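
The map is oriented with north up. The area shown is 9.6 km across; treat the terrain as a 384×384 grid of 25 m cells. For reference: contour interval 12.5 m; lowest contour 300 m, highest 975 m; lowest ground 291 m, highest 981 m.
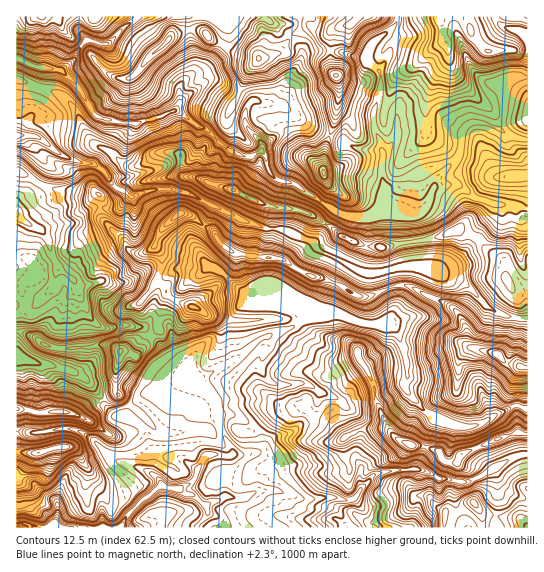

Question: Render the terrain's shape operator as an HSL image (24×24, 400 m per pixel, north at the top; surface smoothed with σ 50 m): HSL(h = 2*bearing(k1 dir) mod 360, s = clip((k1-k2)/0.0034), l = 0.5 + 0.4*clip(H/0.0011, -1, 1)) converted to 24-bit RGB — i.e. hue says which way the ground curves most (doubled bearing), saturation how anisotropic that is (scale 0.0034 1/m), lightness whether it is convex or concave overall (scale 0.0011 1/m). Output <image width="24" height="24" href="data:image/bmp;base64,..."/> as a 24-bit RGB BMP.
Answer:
<image width="24" height="24" href="data:image/bmp;base64,Qk32BgAAAAAAADYAAAAoAAAAGAAAABgAAAABABgAAAAAAMAGAAATCwAAEwsAAAAAAAAAAAAAg3QAA5sUuzgOzPsIft8CAI5jwJK2nnqrSo6opWqQfYOQf32Nc32OX3GVZLCfjYLEaleusVN+jzg5U7tnsnt/k7BhUWelgKivmcVsgVgXU6aVsaVzc6anSzHZE6AViVwlsDdgS5hVkZZbfIJlfXFmfFtUh4Y9fKUkQzOrWV2YjrnTX8DddnbS5bXVX0lynWxZm0Ux492CDjMsk9uSXFWMkn1koy+jk8q8LaGTmYmgi4CWg36Sd2+KcmefkHqrxLmQGVF2bJYLS18HShIEvLwEH44RP3Q9eaeC0Nn75c/8zNP/DIXMckEsaJF8c46Sg3VmTmOfe6BIgnVKfHthf1hsm3ldp4tjjaBPZk1yyGGwwc7zzfT+mqb65J32naRFQVcpMzMAJTMAMyEAsk0Ab93zhGGaeoSWf3+Tf3+XcFKfkLC7jFqFV6RvWKh/X4+hx53Za0DF0/jnddKvSlMkNioMFiwH9Jb92Mb9z9X80c79zN//yoX/WxEjSZJlhHaHgnt+hIZ9aluCi11vgIahlJqtf6GncZGYaV1BoJ4+lNh3aTJOjBlIrYhNYsKCDCkKW20AnHk4eGcxkG87WSJC68ilLmuIcH53e4B7gHJ6bW+QcIWTcbGGinY/lWRFg0ZDileKreh+UoJFQyhfZ1+f5tC6YTp9j0uZvX9yf2w9W0kiYkomN2Jo4sCfznheKFRHdX11hG2LZoxmbYJ1hVmOmY+qfYCpkXGjmVCZ0PPJaE+AQTBlc1Ri18iSazhtWr2qu8/tfz2vu+XylpzjbG3bwd/t35je11DRUn42MVkqmY1kZn5iV4JfcIyEg3iUV1Was+row63gpUWrRzZ+in2zstTUq8rmvNnrOl+ZTcKek1lLZG9Raz0pXE4SiIMhtZtgxUu5yXDBPNijbYG3f3W/TLihVIpeRqBUhn0bQCwLYFQ9SHhdPIUq4OAjY7NPbmJEYEMkhIxreopna4ZzTEKpgZfS9Nb1dEinZLjKxc/ntWp2OFZjfHtcf21jcEtCWDomtEktxOT0MF1Vdz49fevvu+/ieC1ShjY3fa20k4ODZY2JiFlsa6JBWGEtTFsi2Kl+ZqJITnlB10xza0ghOkkgPhkXgurvzOv7iPH0fy9PsmDyf/D5fVEtVj4vrkmUlK6fc42bhJiEgVOTmWyBmm2Xe0mJk4jSecpUbZFmcEFxbhww09z40tH6zPP/LdTSaDYoUiUckWc5VY0xV2Ezam1IX1pHYo1blq+NUEyjfpiGd0iGpoGeemSJc8GsLYjD6amte3hZPyJaz/znUmOcln5Nckkrby8sjiuLz/H8pbrzzbvtx7rvxqntkZvOc8KpVaKhdU2ifUdJZYBdlYZRUbJXTclrRCqJicTJ9tX2per6nREPLA4HdVEUI92sv+35bP/9MRwCPUsWbGs3TlUrQV4vzGZyyZeba01wgXFfY4aBf5GmWGiptd6uOmznNysEOGkJQTwAMwQA3w+iz/j8z+/8h5fiOQADWgsA1PfsT2ekbl1/h4p/W392Xo9UhEIpeGZMc3pZotTPPVyhO6Go7eBoPgYlfpbfelPtmqb7zez+jM/q1I6YXhYzUQQBNyKp1PfZgEyLYGaBgVSccIduZoRpVlmJi5Cllpq1ioi5uVZkoDWLnx0kuJMmpeTaTlPKzLjlj+DJL641iYMGPCECCQFFuNjXqd3l36B2lDeBllNVT1+CpYOUe4+FToKFjJ14cpd7ZmCOjXsxRoWhdJKVnNe3o0xqJUocaI9LrZ9ijRENxwRGc+XMZCa6Q6VVdm1AzmU5RZB7UlqxWp6ajYJ4lZ6JYFx+ZKVfeU5TkF9Ld5GCeWhtg8aGWAMzrkwci6c9LXIYHFYQlmDOoa7NVTG1haV+f3Vta09rtpd8fMRoOkZxo4RqhHRvmYdsfXNpaIRiX5Khf3+agaSylLDK1TKobh1XubRwrMOZd6eeOk2CRpJZdXtR1FxHV21BV3pbVExyt3RVmtpuV2OcoEh9W3VnnnNxkJp2YbKad1x6a5aBs1QSTDcSMwQjod6nic/g25HAqWpkSmRZSG5IVzdfz6a5zKzOUICON1N9tebO58bSViZ1Ul6ksn6xaXCTt9KnZxZCZHU1RVskhZg/Q0xrL/SKN9QAURwHaqNq6anSqoLCdT+XYdjDWZSkwJuWu4rAOkJ5s7RF3ZsdGTxAXHOWcYGOr3yfxkZiZrLPrrLibnbru6zciaPY6mLch33gPrfPJI85T4I61GRYVdfDjk16T29lsJhGjkdMXWmpeWqt05CVqmLTFpqMlWR5lKt1clOZlLiHfEFAkj44"/>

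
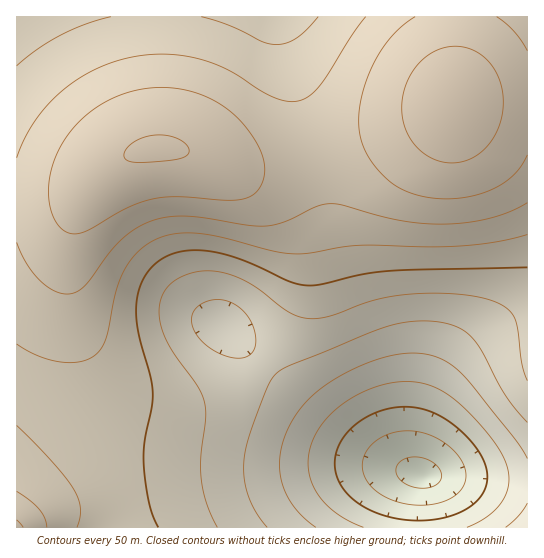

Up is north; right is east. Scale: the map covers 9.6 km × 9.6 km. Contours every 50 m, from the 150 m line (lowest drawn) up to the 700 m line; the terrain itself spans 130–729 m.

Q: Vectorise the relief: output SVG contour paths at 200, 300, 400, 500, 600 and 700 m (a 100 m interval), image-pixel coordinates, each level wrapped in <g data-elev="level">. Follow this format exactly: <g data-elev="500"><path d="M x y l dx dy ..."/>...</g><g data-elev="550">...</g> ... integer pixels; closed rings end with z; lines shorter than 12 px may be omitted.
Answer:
<g data-elev="200"><path d="M411 505l-17-4-15-8-10-10-6-12 0-12 6-12 12-9 14-6 22-1 21 8 18 14 6 8 3 9 1 8-2 7-4 6-7 6-8 4-11 3z"/></g><g data-elev="300"><path d="M363 527l-14-6-12-8-11-9-8-10-6-11-3-12-1-12 2-12 5-12 8-12 10-11 12-10 14-8 16-7 16-4 15-2 13 2 12 3 12 6 11 7 15 13 17 19 12 16 7 14 3 10 1 10-2 9-4 9-5 8-9 8-22 12"/></g><g data-elev="400"><path d="M267 527l-10-13-7-15-5-16-1-16 1-14 4-16 20-54 7-9 10-7 81-33 26-9 24-4 24 1 20 7 9 6 8 10 27 49 22 28"/><path d="M235 358l-10-2-11-5-10-8-7-8-5-9 0-8 2-7 6-6 13-5 13 1 13 6 10 11 6 15 0 14-3 6-5 3z"/></g><g data-elev="500"><path d="M158 527l-9-24-5-40 0-20 8-37 0-17-2-15-11-40-3-24 2-16 4-13 8-12 9-8 11-6 13-4 14-1 16 2 31 9 47 21 18 4 14-2 40-10 24-3 140-4"/></g><g data-elev="600"><path d="M47 527l-2-9-6-9-9-8-13-10"/><path d="M17 242l9 21 13 17 15 11 15 3 8-2 8-6 25-35 16-16 17-11 20-6 14-2 16 1 54 8 20 1 19-5 32-15 15-2 69 17 24 3 24 0 21-2 22-5 18-6 16-8"/><path d="M366 17l-15 20-29 46-9 10-10 6-13 3-15-4-14-7-34-21-30-12-32-4-34 3-20 6-18 8-18 10-15 12-14 14-12 15-10 17-7 19"/></g><g data-elev="700"><path d="M132 162l18 0 27-3 10-4 2-5-4-7-11-6-12-2-13 1-15 6-8 8-2 4 1 4z"/><path d="M443 162l10 1 9-1 9-4 10-6 8-7 6-10 7-21 0-23-7-20-6-9-7-7-9-5-10-3-9-1-11 2-9 4-9 6-8 8-7 9-7 22 0 21 2 11 5 9 7 9 8 7 9 5z"/></g>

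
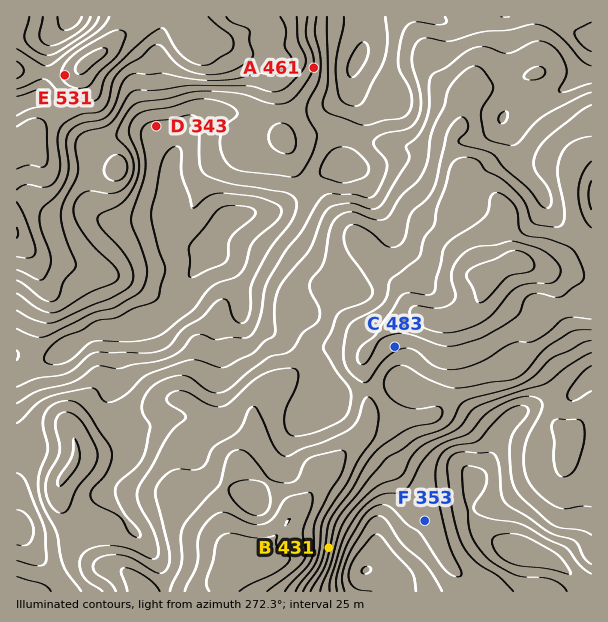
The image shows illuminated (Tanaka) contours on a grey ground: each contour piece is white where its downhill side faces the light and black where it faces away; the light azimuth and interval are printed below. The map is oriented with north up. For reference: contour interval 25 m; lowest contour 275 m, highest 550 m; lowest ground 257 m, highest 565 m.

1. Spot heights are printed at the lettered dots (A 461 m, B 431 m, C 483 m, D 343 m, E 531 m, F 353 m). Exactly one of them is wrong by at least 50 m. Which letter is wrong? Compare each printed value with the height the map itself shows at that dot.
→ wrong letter A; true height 398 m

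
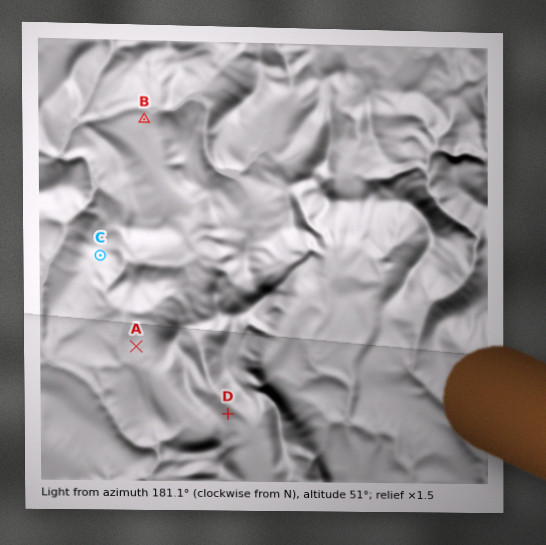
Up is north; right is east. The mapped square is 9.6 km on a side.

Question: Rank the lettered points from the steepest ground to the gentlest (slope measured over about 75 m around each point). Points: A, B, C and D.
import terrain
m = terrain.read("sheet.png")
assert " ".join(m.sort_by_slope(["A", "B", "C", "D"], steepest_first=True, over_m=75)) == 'C D A B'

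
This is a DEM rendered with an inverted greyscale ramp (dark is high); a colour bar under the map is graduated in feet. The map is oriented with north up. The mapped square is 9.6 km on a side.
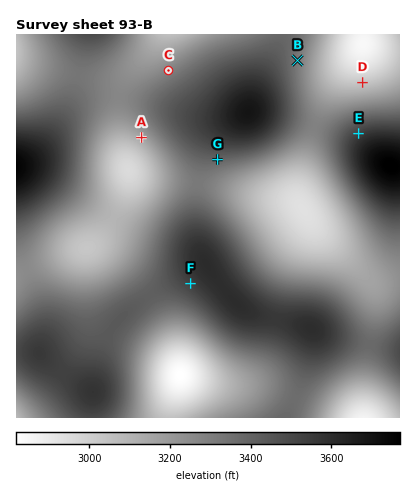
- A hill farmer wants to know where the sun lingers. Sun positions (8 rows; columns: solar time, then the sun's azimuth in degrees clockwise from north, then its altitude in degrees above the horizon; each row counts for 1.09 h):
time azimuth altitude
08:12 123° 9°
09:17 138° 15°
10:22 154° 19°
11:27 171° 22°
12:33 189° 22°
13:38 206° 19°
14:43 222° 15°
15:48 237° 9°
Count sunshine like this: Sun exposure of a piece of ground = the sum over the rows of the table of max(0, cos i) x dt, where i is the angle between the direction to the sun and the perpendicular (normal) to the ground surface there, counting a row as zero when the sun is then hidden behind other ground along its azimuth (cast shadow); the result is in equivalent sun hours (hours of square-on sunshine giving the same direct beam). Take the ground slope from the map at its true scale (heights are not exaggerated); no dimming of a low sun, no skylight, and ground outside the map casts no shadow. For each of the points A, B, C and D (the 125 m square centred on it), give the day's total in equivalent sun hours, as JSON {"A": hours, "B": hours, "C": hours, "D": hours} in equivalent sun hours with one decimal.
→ {"A": 3.0, "B": 2.5, "C": 2.0, "D": 1.7}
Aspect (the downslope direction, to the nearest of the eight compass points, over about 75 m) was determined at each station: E NW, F SW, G S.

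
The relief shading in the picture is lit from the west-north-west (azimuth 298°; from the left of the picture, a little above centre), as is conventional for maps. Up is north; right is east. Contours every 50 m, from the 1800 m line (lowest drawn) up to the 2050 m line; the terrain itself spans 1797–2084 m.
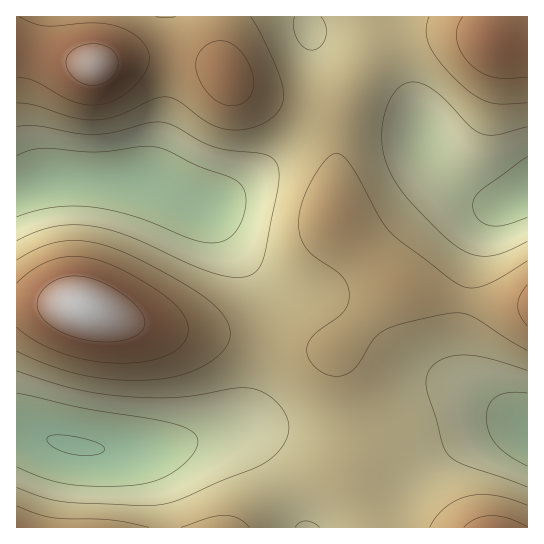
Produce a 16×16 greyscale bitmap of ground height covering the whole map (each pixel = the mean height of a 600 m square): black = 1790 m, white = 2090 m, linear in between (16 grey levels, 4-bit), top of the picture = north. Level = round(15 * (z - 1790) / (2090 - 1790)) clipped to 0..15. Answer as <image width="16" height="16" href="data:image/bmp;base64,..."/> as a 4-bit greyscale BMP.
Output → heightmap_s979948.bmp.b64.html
<image width="16" height="16" href="data:image/bmp;base64,Qk32AAAAAAAAAHYAAAAoAAAAEAAAABAAAAABAAQAAAAAAIAAAAATCwAAEwsAABAAAAAAAAAAAAAAABEREQAiIiIAMzMzAERERABVVVUAZmZmAHd3dwCIiIgAmZmZAKqqqgC7u7sAzMzMAN3d3QDu7u4A////AId2Z4dmd3ipQyM0Zmd3ZmURESNFZndlQhIjREVnd2UyVnd3ZniHZUSbzLmHeIdmZ87uyod4iIiKzuyoZneJmImaqGVFeJmHZkVUMiR5mGUzIiISJGmXVDIiIiNFaIZEQ1Z2Voh3dURmm8qJuod2Vom97Kq6dnd5vLvLmahlZ3rM"/>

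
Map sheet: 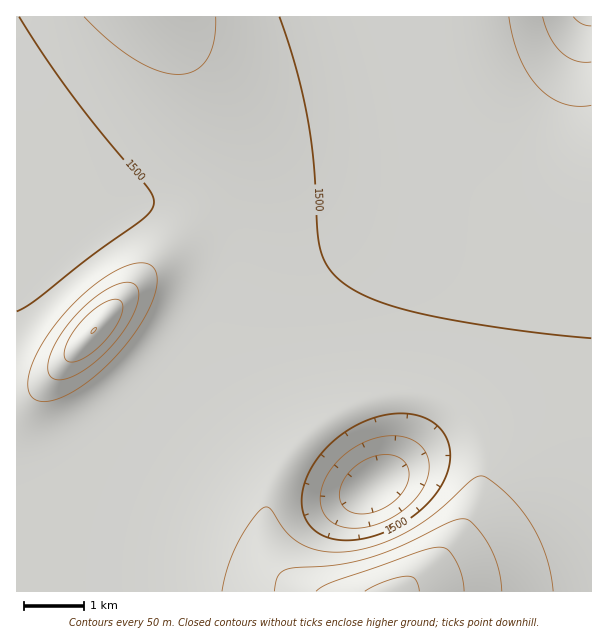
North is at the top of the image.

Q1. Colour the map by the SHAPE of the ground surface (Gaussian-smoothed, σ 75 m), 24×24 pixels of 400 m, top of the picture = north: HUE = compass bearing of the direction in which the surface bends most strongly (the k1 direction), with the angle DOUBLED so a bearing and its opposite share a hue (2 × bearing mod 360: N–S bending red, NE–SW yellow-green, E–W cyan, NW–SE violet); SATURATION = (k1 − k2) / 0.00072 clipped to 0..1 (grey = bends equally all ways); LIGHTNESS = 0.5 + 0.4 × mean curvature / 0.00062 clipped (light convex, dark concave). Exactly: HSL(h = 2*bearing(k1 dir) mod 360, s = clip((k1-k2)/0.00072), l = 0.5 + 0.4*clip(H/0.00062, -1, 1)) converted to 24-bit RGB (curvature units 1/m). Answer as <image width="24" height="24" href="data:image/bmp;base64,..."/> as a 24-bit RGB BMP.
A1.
<image width="24" height="24" href="data:image/bmp;base64,Qk32BgAAAAAAADYAAAAoAAAAGAAAABgAAAABABgAAAAAAMAGAAATCwAAEwsAAAAAAAAAAAAAf3+Af3+Af3+Af3+Afn6AfH2BenuDd3mEdHiHc3eKcZiZYsK5Wq/NYH/QiG3XwXndx33FlYOZhH6QfXePeHONdnOKdnSHeHeFf3+Af3+Af3+Af3+Afn+AfH6Ben2Cd32EdX2Gc4GKZ7JtS8R0PL6WQ6WxVWSuqWO/3GrC1nCrmnmTh3aOgXOMfXOKfHSHfHeEf3+Af3+Af3+Af3+Afn+AfX+Be3+CeICDdYGGdIqGlrxjYL9BNaJDNIlaRnpseV99s1Zz21p3zGZ8kHSKiXOLhHOJgHWGf3iEf4B/f3+Af3+Af3+AfoCAfYCBfICBeYKDd4SEdYeCvK5ntb5KZZY8MHUvLWQ1Q2Y9hXpJwHFE2XFWomxuinOFh3SGhHaFgXmDf4B+f4B/f4CAf4CAf4CAfoCAfIGBe4KBeIOBdoWAq4hvyYBZo4FMYHNFMmA0LGMuT3o1mqY9zKtKsopliHN+hnWBhHiCgnqCf4N3e4J6foB+f4CAf4CAfoCAfYCAfIGAeoJ/eIR+hYp3yWdzxldzlFlzVGhvPXJaN4RGU6M8l8FKrqxnhnV6hHd+g3l/gnuAkYlmcoxjcIVxfIF9f4B/f4CAfoB/fYF/fIF+eoJ9eIN6k3V4zmakzFvAh1SwT2udRqKbRrJzW7tYippxhHh5g3l8gnt+gX1/uVRdpKtER5ZBYopseoF9f4B/f4B/foB/fYF+fIF9eoJ7eoN5jHh8t2y4pmPObV3IW4XAYLa7b6SJhYB5gnp6gnt9gX1+gH5/00jE8U1Td8AkIZo+WI1weoJ+f4B/f4B/foB+fYB9fYF8fYF7fYJ6f4J6iHmKgHaYdXqZeYeMgn97gn17gX18gX19gH5+gH5/L0K3/23a/4uTHLstFpldW4x7e4F/f4B/f4B/f4B+f4B+foF9f4F8f4F8gIF8gYF8gYF8gYB8gX98gX59gH5+gH5+gH9/gH9/KZObIWrQ/8zn/6vKGLKaI5iDaIeCfoB/gIB/gIB/f4B+f4B+f4F+f4F9f4F9gIB9gIB+gIB+gH9+gH9+gH9/gH9/gH9/gH9/UY+CD5t7OdCi/8ze/nrvHH+vRY6TdoKCf4B/gIB/gIB+f4B+f4B+f4B+f4B+f4B+f4B/gIB/gH9/gH9/gH9/gH9/gH9/gH9/doN/QpJxDJxIuN4z/5SzzEHpPWKfaH+IfYB/gIB+gIB+f4B+f4B+f4B+f4B/f4B/f4B/f4B/f39/f39/f39/gH9/gH+AgH+Af4B/c4R8RZJhH58k17gu6Ex/mku2ZWuMen6BgIB+gIF+f4F+foF+foB/f4B/f4CAf4CAf3+Af3+Af3+Af3+Af3+Af3+Af3+AgH9/f4B/doJ6WYxfYZhEr4VMq1t5h2yOenqBf4B+f4F+foF+foF/foF/f4CAf4CAf4CAf3+Af3+Af3+Af4CAf4CAf3+Af3+AgH9/gH9/gH5+eoB6coVugYtmkHlqi3N6gXx/f4F9foJ9fYJ+foF/foGAfoCAf4CAf3+Af3+Af3+Af4CAf4CAf4CAf3+Bf3+BgH9/gH5/gH1/gH1+gH58gYJ4hIJ2hX94g4B8f4N9fYN9fYN+fYKAfoGBfoCAfn+Af3+Af3+Af4CAf4CAf4GBfoGCfn+Cf36CgH5/gH1/gXx+gXt9gnt7gnx6g4B6hIR6gYR7foR8fIR9fYOAfYKBfYCBfn+Bfn+Af3+Af3+Af4CAf4GAfoKBfYOEfH+FfXyFgH1/gXx/gXt9gnp8g3l6g3x5hIJ6g4V6f4Z6e4Z7e4V/fIOBfYKCfX+Bfn6Bfn6Af3+Af3+Af4F/foJ/fYWBe4eHeYGIeXiJgXx/gXt+gnl9g3h6hHh4hX54hoZ5gYh5e4l6eoh9e4aBe4SDfICCfX6BfX6Bfn6Af3+Af4B/f4F/fYR9e4h/d4uHdISNc3SOgnp/gnh+g3d7hHZ4hXl2h4N3hIp4fYx4eYt6eYmAeoaEe4GDe36CfH2BfX2Bfn6Af3+AgIB/gIN+fod8eIx7c4+FbYmRa3GRgnh/g3Z9hXR6hnR2h3x2iop3gY53eJB3eI1+eYmEeYSFen6De3yCfHyBfn2Bf36Af3+AgIB/gYR+gYp7eZF2b5N+ZpCTYnCSg3Z+hXN8hnJ4h3RzioR1hpB2e5R1dpN7d46DeIiIeH6FeXqDe3qCfXyBfn2Bf36AgH+AgYF/g4V9hY15gJV0bJZxYpGMWW+OhXN/hnB8h3B3iXlzjo91gZh1dJp2dZSCd42Kd4CHd3mFeniDfHqCfnyBf32Af36AgH+AgYF/hYZ9i5B4i5lydphsYYx+Um6G"/>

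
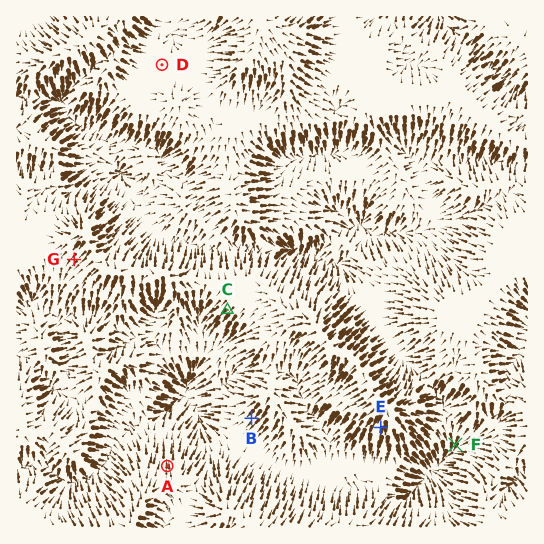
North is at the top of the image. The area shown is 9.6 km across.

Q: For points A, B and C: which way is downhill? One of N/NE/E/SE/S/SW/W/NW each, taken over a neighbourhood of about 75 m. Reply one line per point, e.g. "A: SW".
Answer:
A: N
B: SW
C: SW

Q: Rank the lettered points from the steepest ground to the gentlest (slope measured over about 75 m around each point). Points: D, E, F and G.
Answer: E F G D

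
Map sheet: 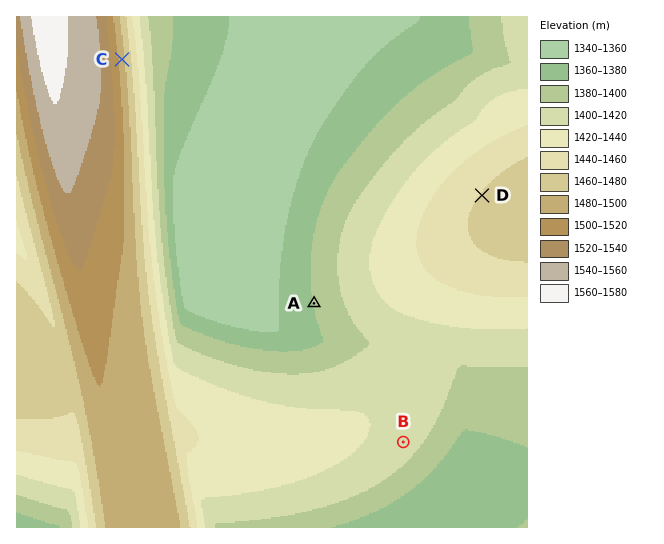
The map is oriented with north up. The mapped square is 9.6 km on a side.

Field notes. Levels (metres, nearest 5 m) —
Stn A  1380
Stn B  1410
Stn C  1490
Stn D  1460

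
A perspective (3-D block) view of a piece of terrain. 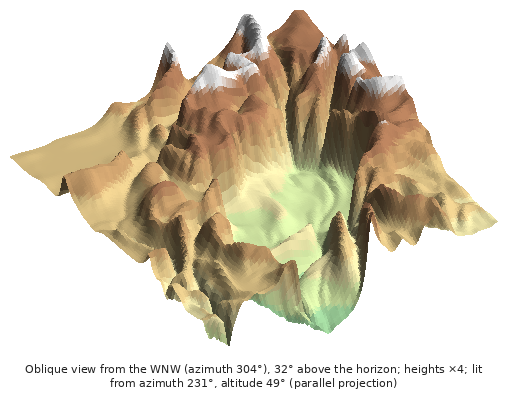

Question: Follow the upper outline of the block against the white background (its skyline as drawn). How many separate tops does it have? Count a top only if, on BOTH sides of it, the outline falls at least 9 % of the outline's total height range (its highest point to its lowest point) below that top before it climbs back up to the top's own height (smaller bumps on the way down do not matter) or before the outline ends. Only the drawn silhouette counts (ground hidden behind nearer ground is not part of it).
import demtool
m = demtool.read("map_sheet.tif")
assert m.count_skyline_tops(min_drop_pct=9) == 3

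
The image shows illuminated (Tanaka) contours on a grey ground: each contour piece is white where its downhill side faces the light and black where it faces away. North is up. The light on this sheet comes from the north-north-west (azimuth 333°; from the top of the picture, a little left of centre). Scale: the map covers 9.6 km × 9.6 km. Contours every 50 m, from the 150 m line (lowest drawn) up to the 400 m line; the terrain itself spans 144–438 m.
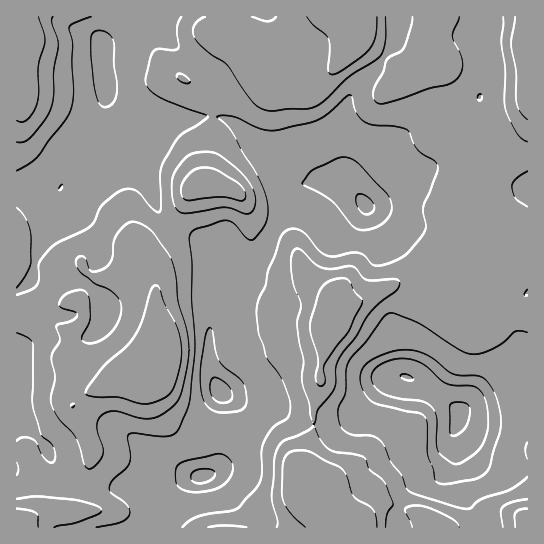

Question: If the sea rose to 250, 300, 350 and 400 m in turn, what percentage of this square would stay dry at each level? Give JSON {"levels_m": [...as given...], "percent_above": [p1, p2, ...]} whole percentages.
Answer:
{"levels_m": [250, 300, 350, 400], "percent_above": [92, 61, 26, 8]}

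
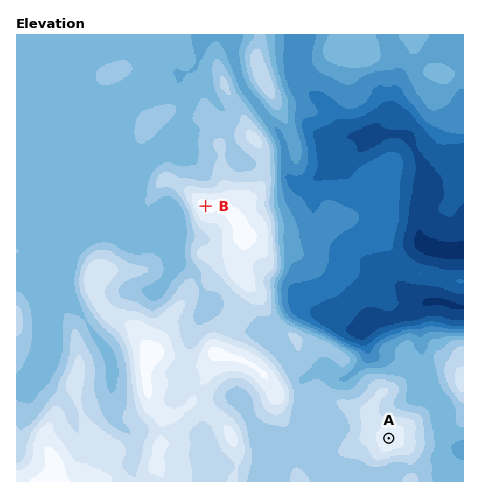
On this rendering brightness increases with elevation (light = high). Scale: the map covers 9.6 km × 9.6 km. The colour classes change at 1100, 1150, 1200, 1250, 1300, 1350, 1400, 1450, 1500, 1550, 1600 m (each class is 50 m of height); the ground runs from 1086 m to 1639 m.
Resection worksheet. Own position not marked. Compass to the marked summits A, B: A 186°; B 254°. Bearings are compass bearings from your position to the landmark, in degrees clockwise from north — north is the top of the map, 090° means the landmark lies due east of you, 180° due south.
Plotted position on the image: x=420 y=145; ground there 1160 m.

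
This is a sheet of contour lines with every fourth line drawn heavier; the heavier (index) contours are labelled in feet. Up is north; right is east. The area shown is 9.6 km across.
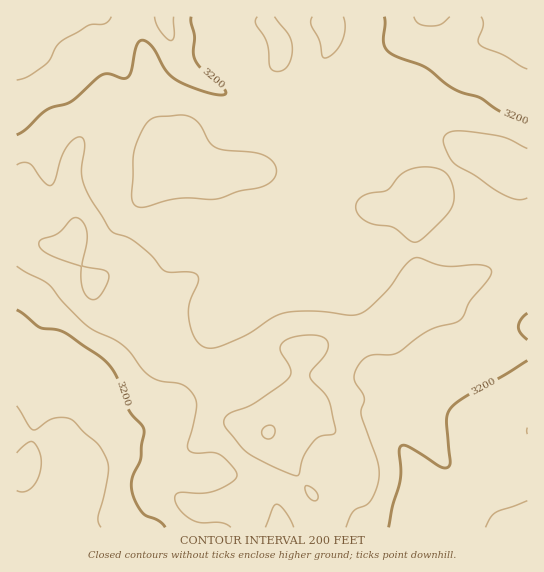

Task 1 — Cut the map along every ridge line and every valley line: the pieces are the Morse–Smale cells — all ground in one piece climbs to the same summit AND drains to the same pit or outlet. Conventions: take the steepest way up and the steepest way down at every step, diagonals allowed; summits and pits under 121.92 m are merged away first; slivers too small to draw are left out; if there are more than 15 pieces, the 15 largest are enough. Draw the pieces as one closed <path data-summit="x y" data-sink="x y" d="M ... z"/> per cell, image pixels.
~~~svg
<path data-summit="269 433" data-sink="17 17" d="M329 16l-313 1 0 186 8 2 7 21 10 15 14 6 11-2 6-3-1 3 4 10 20 28-2 11 4 12 10 11 15 8 32 11 6 11 9 8 41 16 17 1 26-12 32-11 25-1 63-17 40-18 6-6 5-10 4-11-7-5-2-7-4-23 0-17 2-11 11-20 1-9-14-9-12-12-10-26-8-13-24-26-10-1-3-4-8-21-15-17-1-8 7-16z"/><path data-summit="269 433" data-sink="527 527" d="M477 153l-14 2-19 18-13 18-3 12-11 20-2 11 1 28 5 19 7 5-9 21-6 6-40 18-68 17-2 2-3 24 0 28-11 9-21 22 48 66 4 14 1 15 207-1 0-353-18-3-12-10z"/><path data-summit="269 433" data-sink="46 527" d="M23 204l-7 1 0 322 303 1 1-15-4-14-48-66 21-22 11-9 3-52-18-1-10 3-48 20-17-1-44-18-6-6-6-11-32-11-15-8-7-7-7-16 2-11-16-21-8-19-16 4-14-6-10-15z"/><path data-summit="269 433" data-sink="527 17" d="M527 16l-197 0 1 25-7 16 0 5 16 20 8 21 3 4 10 1 24 26 8 13 10 26 12 12 15 10 14-22 15-16 8-4 15 2 16 6 12 10 17 2z"/>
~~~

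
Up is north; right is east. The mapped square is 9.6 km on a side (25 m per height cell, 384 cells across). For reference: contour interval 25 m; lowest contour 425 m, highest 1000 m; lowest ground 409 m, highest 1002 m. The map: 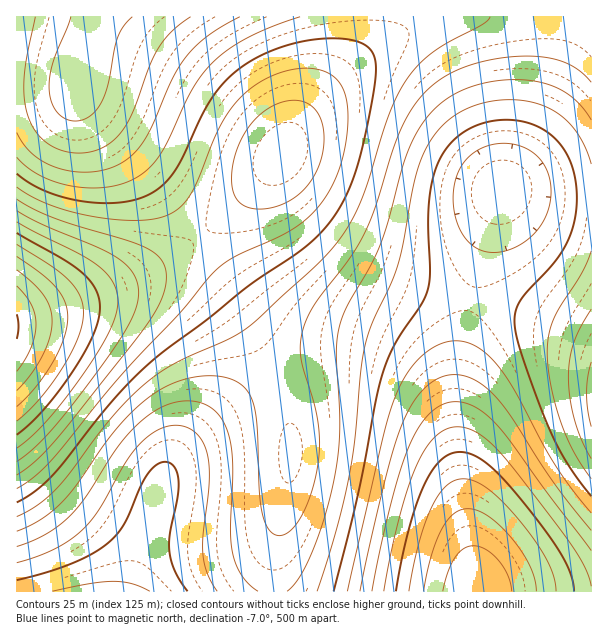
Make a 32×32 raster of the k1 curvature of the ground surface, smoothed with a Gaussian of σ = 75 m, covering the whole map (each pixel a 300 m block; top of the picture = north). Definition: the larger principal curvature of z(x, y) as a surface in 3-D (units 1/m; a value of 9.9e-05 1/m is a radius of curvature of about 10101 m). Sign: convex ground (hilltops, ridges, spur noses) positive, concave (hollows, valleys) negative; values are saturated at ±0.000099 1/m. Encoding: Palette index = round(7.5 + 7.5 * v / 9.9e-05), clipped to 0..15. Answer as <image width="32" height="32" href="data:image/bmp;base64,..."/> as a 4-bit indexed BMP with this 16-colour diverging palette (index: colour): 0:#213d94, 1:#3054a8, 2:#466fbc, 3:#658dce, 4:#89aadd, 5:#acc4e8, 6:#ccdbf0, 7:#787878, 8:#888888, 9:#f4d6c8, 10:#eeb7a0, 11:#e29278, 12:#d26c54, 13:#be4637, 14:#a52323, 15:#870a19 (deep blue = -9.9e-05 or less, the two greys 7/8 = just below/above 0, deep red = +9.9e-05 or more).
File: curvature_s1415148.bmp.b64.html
<image width="32" height="32" href="data:image/bmp;base64,Qk12AgAAAAAAAHYAAAAoAAAAIAAAACAAAAABAAQAAAAAAAACAAATCwAAEwsAABAAAAAAAAAAlD0hAKhUMAC8b0YAzo1lAN2qiQDoxKwA8NvMAHh4eACIiIgAyNb0AKC37gB4kuIAVGzSADdGvgAjI6UAGQqHAIiavN3dy73v/bl2ZlVDRWiaqru8y7u9//25d2ZlREV4q7u7qqqqzf/+uXdmZVVWeLu7qpmZmr3//rl3ZmZmZ3jMu6mId4m9//7Jd3ZmZ3eJ3LqYdmZorf//yYd3Z3eImdy5h2VVZ6z//8qId3d4iarcqXZERGes///LmHd3iJq826hlREVorO/+26mHd4mrzduYdlVWiazv/supiIiZq83bmId2d5q83+3LqZiJmrzN3LqZiIiavM3cu6mZmau8zN3cuqmZqru8y6qpmZqrvMzv7ty7qqqqq7qZmZqqu7u7///+3LqpmZqpiImau7u7qv////7bqYiZmIeJq7zLupj/////7KmIiZiIiau7u6mH7////uy6mZmZmZmqqqmYd8ze7u7dy7qqqpqqqZmIh3eqvM3d3dzLu7qqqpmId3d3iJq7zN3d3MzLuqmIdmZWZ2Z4mqvM3d3dy7qYdmVERVY0Vniau83e7ty6l2VEMzRFEjRWeJq83u/suYZUMzMzRBEjRWeJq83v/cqXZDMzRFUiI0RWeJq83/7cqYZURFZnMzRFZniavN7u3cqYdmZ3iERFVniJqqvN7u3cupiIiZpVVmeJmqqqvN3d3cuqmaq7Zmd4maqqqqvN3d3czLu7zHeIiZqqqpmavM3d7u3d3d2ImZqqqpmZmaq83u///+7u"/>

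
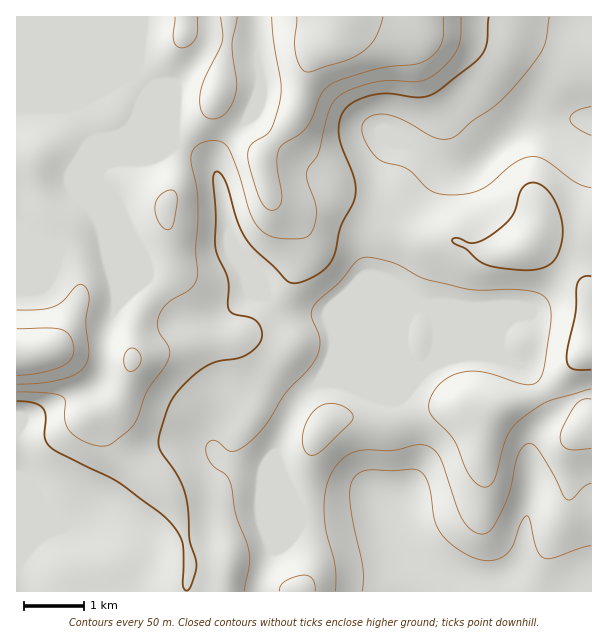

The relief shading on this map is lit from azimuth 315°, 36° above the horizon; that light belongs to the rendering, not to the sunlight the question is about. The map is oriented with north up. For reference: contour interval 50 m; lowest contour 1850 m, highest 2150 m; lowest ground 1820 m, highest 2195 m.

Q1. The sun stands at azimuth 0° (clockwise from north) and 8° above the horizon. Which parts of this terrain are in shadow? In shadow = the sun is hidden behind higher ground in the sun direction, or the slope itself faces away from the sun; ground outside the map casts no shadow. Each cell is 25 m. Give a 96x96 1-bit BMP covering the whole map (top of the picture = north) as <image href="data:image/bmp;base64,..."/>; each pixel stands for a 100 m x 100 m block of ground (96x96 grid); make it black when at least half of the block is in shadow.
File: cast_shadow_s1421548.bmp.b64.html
<image width="96" height="96" href="data:image/bmp;base64,Qk2+BAAAAAAAAD4AAAAoAAAAYAAAAGAAAAABAAEAAAAAAIAEAAATCwAAEwsAAAIAAAAAAAAA////AAAAAAAAAAAAAAAAAAAAAAAAAAAAAAAAAAAAAAAAAAAAAAAAAAAAAAAAAAAAAAAAAAAAAAAAAAAAAAAAAAAAAAAAAAAAAAAAAAAAAAAAAAAAAAAAAAAAAAAAAAAAAAAAAAAAAAAAAAAAAAAAAAAAAAAAAAAAAAAAAAAAAAAAAAAAAAAAAAAAAAAAAAAAAAAAAAAAAAAAAAAAAAAAAAAAAAAAAAAAAAAAAAAAAAAAAAAAAAAAAAAAAAAAAAAAAAAAAAAAAAAAAAAAAAAAAAAAAAAAAAAAAAAAAAAAAAAAAAAAAAAAAAAAAAAAAAAAAAAAHwAAAAAAAAAAAAAAf4AAAAAAAAAAAAAA/4AAAADAAAAAAAAB/4AAAADgAAAAAAAA/wAAAADwAAAAAAAAIAAAAAD4AAAAAAAAAAAAAAD8AAAAAAAAAAAAAAD8AAAAAAAAAAAAAAD+AAAAAAAAAAAAAAD+AAAAAAAAAAAAAAD/AAAAAAAAAAAAAAD/gAAAAAAAAAAAAAD/wAAAAAAAAAAAAAD/wAAAAAAAAAAAAAP/4AAAAAAAAAAAAAf/4AAAAAAAAAAAAAf/4AAAAAAAAAAAAAf/4AAAAAAAAAAAAAMDAAAAAAAAAAAAAAAAAAAAAAAAAAAAAAAAAAAAAAAAAAAAAAAAAAAAAAAAAAAAAAAAAAAAAAAAAAAAAAAAAAAAAAAAAAAAAAAAAAAAAAAAAAAAAAAAAAAAAAAAAAAAAAAAAAAAAAAAAAAAAAAAAAAAAAAAAAAAAAAAAAAAAAAAAAAAAAAAAAAAAAAAAAAAGAAAAAAAAAAAAAAAfAAAAAAAAAAAAAAA/gAAAAAAAAAAAAAB/gAAAAAAAAAAAAAA/AAAAAAAAAAAAAAAAAAAAAAAAAAAAAAAAAAAAAAAAAAAAAAAAAAAAAAAAAAAAAAAAAAAAAAAAAAAAAAAAAAAAAAAAAAAAAAAAAAAAAAAAAAAAAAAAAAAAAAAAAAAAAAAAAAAAAAAAAAAAAAAAAAAAAAAAAAAAAAAAAAAAAAAAAAAAAAAAAAAAAAAAAAAAAAAAAAAAAAAAAAAAAAAAAAAAAAAAAAAAAAAAAAAAAAAAAAAAAAAAAAAAAAAAAAAAAAAAAAAAAAAAAAAAAAAAAAAAAAAAAAAAAAAAAAAAAAAAAAAAAAAAAAAAAAAAAAAAAAAAAAAAAAAgAAAAAAAAAAAAAAAwAAAcAAAAAAAAAAAwAAB/4AAAAAAAAAAAAAD/+AAAAAAAAAAAAAH//AAAAAAAAAAAAAH//gAAAAAAAAAAAAP//wAAAAAAAAAAAAP//4AAAAAAAAAAAAP//4AAAAAAAAAAAAP//8AAAAAAAAAAAAf//8AAAAAAAAAAAAf//8AAAAAAAAAAAAP//+AAAAAAAAAAAAH//+AAAAAAAAAAAAAPAMAAAAAAAAAAAAAAAAAAAAAAAAAAAAAAAAAAAAAAAAAAAAAAAAAAAAAAAAAAAAAAAAAAAAAAAAAAAAAAAAAAAAAAAAAAAAAAAAAAAAAAAAAAAAAAAAAAAA="/>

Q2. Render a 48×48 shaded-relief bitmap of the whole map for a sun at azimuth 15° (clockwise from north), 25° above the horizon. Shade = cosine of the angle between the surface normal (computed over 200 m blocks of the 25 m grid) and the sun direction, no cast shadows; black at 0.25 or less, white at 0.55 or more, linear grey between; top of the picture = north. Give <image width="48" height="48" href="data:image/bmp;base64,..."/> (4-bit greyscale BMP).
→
<image width="48" height="48" href="data:image/bmp;base64,Qk32BAAAAAAAAHYAAAAoAAAAMAAAADAAAAABAAQAAAAAAIAEAAATCwAAEwsAABAAAAAAAAAAAAAAABEREQAiIiIAMzMzAERERABVVVUAZmZmAHd3dwCIiIgAmZmZAKqqqgC7u7sAzMzMAN3d3QDu7u4A////AIiIiIiIiIiIiZiau7uqmaqZmIh3iIiIiIiZmYiIiIiJmZmrzLuqqqqZiIdmeIiIiJmZmZmIiIiZmqq7u8u6qqmZh2VFaIh3d5maqpmYmIiaq7u6qru7qqmYdkM0aId2ZpmZmZmZmHeau8ypmaq7upmIZUNFeIdmZpmZmIiIhmeau8uZmZqrqpmIZUVWeIdmZpmYiIiHZWiqq7qZmZmqqZmIdlVmeId3d5mHd3dlRXmrqqmZmImqqYiHdlVmeId3eJh3d2VEV5u7qqmZmHiZmHd3ZVVWiIdnd4dmZUM1ebu7qpmZhmeHZVVVVVVXiYZWZnZVUyNXq7y6qZiJdmZlQyM0RFVnmHVFVWZUMjV5q7uqmId4dmZUMiIzNFV4iGVFVHdkM1Z4iaqYiHZnd3dlQ0REM0V4h2VmZoh1RWd3iJiId3dmeJiHZmZlREZ4dVZ4h3dmeId3iIh3d3h3eaqZmZiHZVaIdlV5mREliqh3iIh3d4iHeKq6qpmYh4iaqYdnmgACaJmHd3d3d4iHd5qqqZmZmqvM3Ll2eAAAJXh3Zmd3d3eHZomZmZmZm83e3bp1QwAAJXh3d3dmZnd3ZniZmZmZmrzMupmGMmZVaJmJmZh3Znd4d3iZmZmYmZqqmIiHZbu7u6qrvLmIiIiJmZmZmZmYmZmZmIiIiP/+3Kqru7qZmZmZq7qZmZmZmZmZmZmImf/+25mqqpmZqqqqq7qZmZmZmZmZmZmIid3cupmaqYd4mqqpmIiJmZmZmYiIiIh3iKqqqqmZqXZ3iaqYdmZ4mZmYh3dmZmVWiJmZqrqZmXd4mpmYdlVnmZiHZlREMzNGiZmZmrqZmHeKu5mGZlVXiHdlVURDIiNXmpmZmrmZl3ebu5hlVWZ3dmVVVVZlVEV4mZmZmqmZhmibuoUzRWeIdmZmZniIiHiImZmImqmYZWiaqXMjRnmYd3eImZqqqqmZmYiJq6mYZnmaqFIjV4mYd4mau7uqqqqaqoiau5mXZ4mqqFI1eJmIiJqrvMy6qZqru4mrupmHiZqrqENHmqqYmaqqu8zLqZq8zImrqZiImru7pzNpu6mZq7qqq7zLqqvd3JmpmZiau8zLlTR6upmau7qqqqu8u83t3JmZiZmaqry5YzWaqImsy7qqmZmrzd7tzKqpiZmZmZqWQ1iphnm9y6qZh3iJvN7cu7upmJiZmZl0NHq5ZWm8upmId3d4mszLqruqmYiJmZh0NYq5dmiqqYh3d3d3eKqqqqqpmYiJmZh1RYmph3iHdmZVZ3d2d4mZmJmZmZmZmZh2Z4mZiIdkMzMjRndmZ3h3d5mZmZmZmZiIiZmId3YxAAABNWZmZnd2ZpmZmZmZmIeJqqmHZ2QgAAABI1Z3Znd3d5mZmZmZiHZ5qqmGVmQyEAASM0Z3d3d3iJmZmZmZiGVomqmGVnZVRERFVVZ4iIiIiJmZmZmZiHZomZl2Z4h3d3d3d3iJmIiJmZmZmZmZiIeImJl2eJiIiIiImZmZmZmZmZmZmZmZiIiZiJl3eJiIiIiImqqZmZmZmQ=="/>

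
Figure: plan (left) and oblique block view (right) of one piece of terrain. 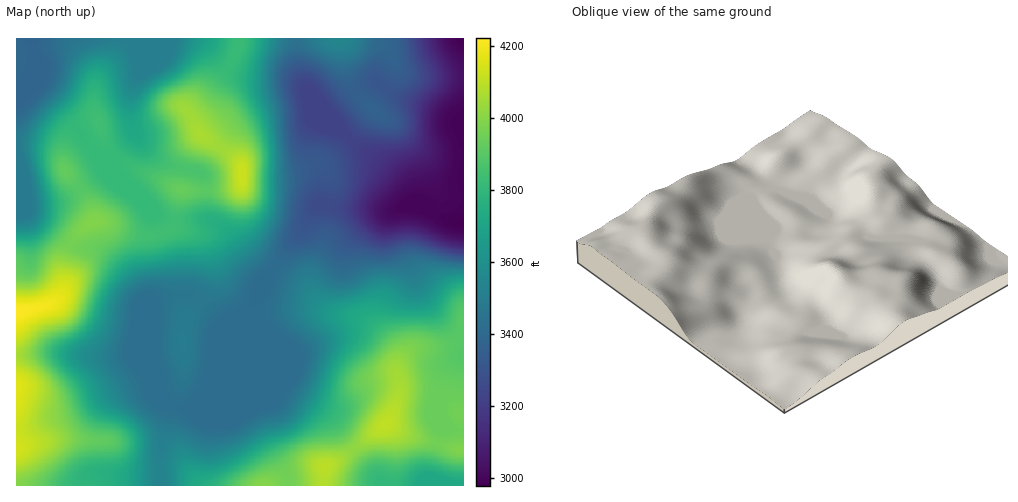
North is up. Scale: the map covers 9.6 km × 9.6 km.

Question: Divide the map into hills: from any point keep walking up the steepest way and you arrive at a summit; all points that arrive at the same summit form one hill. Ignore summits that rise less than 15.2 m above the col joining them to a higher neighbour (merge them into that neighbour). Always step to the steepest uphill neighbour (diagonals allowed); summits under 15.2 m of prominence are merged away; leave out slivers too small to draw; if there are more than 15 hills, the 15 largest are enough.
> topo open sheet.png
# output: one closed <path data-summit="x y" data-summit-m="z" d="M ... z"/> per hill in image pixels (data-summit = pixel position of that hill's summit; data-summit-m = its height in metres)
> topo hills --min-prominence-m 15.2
<path data-summit="17 312" data-summit-m="1287" d="M125 38l-109 1 0 316 46-2 12 2 46 1 11-2 38 52 24 4 14-25 23-55 18-18 16-33-3-1-10-13-18-27-10-11-14-7-35 0-19-6-54-56 9 4 24-27-4-17 0-22 5-15 5-7 0-9-5-16z"/><path data-summit="386 424" data-summit-m="1251" d="M420 205l-13 0-14 6-74-6-5 5-12 21-14 16-15 24-10 9-15 32-18 18-23 55-12 23-7 2-18-4-9 42 0 38 128-1-2-11-17-29-21-59 0-70 11 10 24 59 45 29 53 68 6 4 76-1 0-262-18-4z"/><path data-summit="242 173" data-summit-m="1257" d="M183 38l-57 1 9 10 5 16 0 9-5 7-5 15 0 22 4 17-24 27-5-1 50 53 19 6 35 0 7 2 14 11 21 32 10 13 3 0 9-7 46-66 74 6 14-6 9-1-2-1-4-13-6-9-11-11-32-21-21-19-29-30-5-10-6-6-16-8-42-3-15-8-24-22z"/><path data-summit="17 386" data-summit-m="1270" d="M62 353l-24 0-22 3 0 129 144 1 1-38 9-37 0-5-9-14-11-10-19-28-11 2-25 0z"/><path data-summit="339 40" data-summit-m="1081" d="M463 38l-165 0 0 29 12 31 23 24-3-11 4-4 24-19 19-7 15 12 14 7 19 6 30 14 8 17z"/><path data-summit="325 467" data-summit-m="1248" d="M249 316l0 70 21 59 17 29 2 11 97 1-19-20-39-52-44-29-24-59z"/>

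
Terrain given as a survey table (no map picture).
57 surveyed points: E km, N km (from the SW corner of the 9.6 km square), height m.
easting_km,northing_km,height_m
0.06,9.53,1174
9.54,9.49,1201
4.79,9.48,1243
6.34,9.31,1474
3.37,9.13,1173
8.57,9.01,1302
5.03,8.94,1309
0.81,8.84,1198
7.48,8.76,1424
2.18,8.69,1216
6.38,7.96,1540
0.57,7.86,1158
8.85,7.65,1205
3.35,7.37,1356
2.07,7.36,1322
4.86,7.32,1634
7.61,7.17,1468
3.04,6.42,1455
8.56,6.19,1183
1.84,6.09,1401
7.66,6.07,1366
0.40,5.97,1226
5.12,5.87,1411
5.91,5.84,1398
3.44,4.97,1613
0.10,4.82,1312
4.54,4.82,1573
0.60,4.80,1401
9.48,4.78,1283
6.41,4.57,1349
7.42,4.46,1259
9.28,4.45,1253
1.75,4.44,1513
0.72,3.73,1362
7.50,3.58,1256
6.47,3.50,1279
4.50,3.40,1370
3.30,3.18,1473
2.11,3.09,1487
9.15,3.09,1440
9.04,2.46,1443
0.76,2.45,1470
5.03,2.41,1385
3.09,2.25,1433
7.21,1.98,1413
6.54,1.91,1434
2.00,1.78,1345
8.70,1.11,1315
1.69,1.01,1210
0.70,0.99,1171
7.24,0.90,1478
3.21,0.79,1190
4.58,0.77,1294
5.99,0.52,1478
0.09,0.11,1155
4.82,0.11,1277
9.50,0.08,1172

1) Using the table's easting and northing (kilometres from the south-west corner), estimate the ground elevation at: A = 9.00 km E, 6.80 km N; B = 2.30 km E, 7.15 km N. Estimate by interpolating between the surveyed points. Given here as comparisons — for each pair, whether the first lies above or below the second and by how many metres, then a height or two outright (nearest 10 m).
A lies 200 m below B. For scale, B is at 1360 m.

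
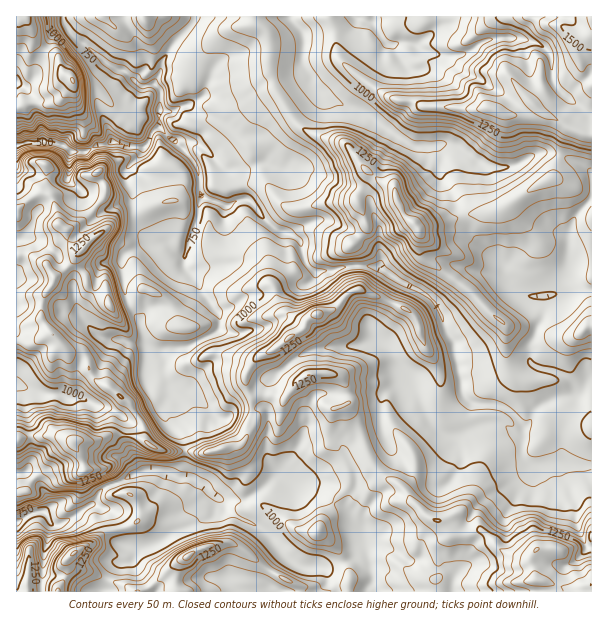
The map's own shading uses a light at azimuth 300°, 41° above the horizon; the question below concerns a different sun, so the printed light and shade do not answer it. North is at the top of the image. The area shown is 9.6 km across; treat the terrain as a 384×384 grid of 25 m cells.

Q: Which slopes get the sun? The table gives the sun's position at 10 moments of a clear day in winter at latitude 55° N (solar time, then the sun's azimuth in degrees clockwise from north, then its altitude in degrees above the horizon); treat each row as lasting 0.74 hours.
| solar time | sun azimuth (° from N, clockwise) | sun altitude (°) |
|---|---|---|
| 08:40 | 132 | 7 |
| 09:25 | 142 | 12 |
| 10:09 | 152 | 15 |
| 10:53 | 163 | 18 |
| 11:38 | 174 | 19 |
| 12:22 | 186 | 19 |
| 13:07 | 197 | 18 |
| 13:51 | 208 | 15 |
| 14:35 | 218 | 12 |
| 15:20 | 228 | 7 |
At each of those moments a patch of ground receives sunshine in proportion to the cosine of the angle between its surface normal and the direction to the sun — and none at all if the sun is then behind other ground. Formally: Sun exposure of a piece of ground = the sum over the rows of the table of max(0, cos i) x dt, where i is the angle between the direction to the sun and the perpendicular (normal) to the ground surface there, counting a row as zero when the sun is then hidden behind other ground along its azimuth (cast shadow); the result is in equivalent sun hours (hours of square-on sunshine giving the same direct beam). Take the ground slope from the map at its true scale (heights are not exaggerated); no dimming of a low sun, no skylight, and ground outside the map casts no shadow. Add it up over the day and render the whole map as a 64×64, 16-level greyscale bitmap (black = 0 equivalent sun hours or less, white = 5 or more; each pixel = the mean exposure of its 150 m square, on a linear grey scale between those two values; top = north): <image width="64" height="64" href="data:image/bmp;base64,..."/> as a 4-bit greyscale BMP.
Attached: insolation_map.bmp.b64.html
<image width="64" height="64" href="data:image/bmp;base64,Qk12CAAAAAAAAHYAAAAoAAAAQAAAAEAAAAABAAQAAAAAAAAIAAATCwAAEwsAABAAAAAAAAAAAAAAABEREQAiIiIAMzMzAERERABVVVUAZmZmAHd3dwCIiIgAmZmZAKqqqgC7u7sAzMzMAN3d3QDu7u4A////AFZEJomZhzFJZSEzRWZmeshUJWd2d3d3ZmZnirzMqFRWJTIWzccwAAN2dURVVnm3IAATRWZlZ2VWZDMyETQyERE0IpunQgAAAknNqYeJqSAAAkUyRVZkRFZmQyNVUzIgASMROMlTMgAAFKzeqauCAAJWd2RVZTRVZ3d2Z1Vmd5QAMxABSslCIQAAA67dtiEBNpzKZVVEaIeJmImoMiV4dRAAEAAARUVVQgAAATUwASR73rdVVlZmZ3mql2IBEAAAAgAAAAABaJhkIQAAAAASV5l3ZFVmZVVoh2VXIAAAAAABEAAAAAABRmQyEAAAASRmMBE1VniHZ4qXVCIAAAAAAABRAAAAAAATMzIQAAATRVIAABRWeKuqlRFGMAAAAAAAAKZCEAABNWUzMhEAABJEMiERFGeGarlRAAEgAAAAAAAAq3ZkRTJodDIhEQASNCIzMyNFdnhjNBAAAAEQAAAAAAEiS+//pQAAEQAREkZnZERERURneIdiEAAAASEQAAABEgGaiv//swAAASJGm4d2RFZmZ3d3dBEyIQASIiERARIihXmGRorKUhJGib3cuXZmZnd3d3cwAkQyIiIjIiIiIiPajMqWQQbM3//N//7rdodneZhnZSEkVDMjIzMzNFRERP/ZzaZ5er//yYZou7yXmYZomGZUM0YyMzMzNEVWdmZmre2nZ3i63YEAAAABN6mrl2ZmZlM0YxIzNEREVVVmZngTRUIQAUVCAAAAAAAEiouYZ3d3VEVBIzRVREVVVVZmdwASAAAAAAIhABEAAANYiZh3iYdURCI0VmZlVWVlVnZlAAAAAAAARBEBERAAAzZoiImaqFRDI0VmVVVlRnZWZUQAAAAAABeUEREiEjNGZoiZmFV4VEM0VWZUIzR4d1RERAAAAAADdzERESIjZ6l4dayUIjNEQ0RWZlN4mZiIhlRUIQAAAEdhEREiIzV3qVQzfbqZhmZURVZnVGZ3iIiJh3UzV1RWYQEyESM0VmZ4dUM23tuFVVVVVnZVZmd3ZmZndVabvLhAETMiJFZ1VUWpcxASMiVmVVZ4hkVVZ3ZDRXh3iZmqljABJDMzNphVRJ7YIAAAABRVaL2lRVZndlaImIjupohkIAETMzIQFEMhJs6TAAAAAjRoq3REZniHZniau5iocxAQASNFZ2MAAAAAF+2UERIzRmiWM0V4ial2eIrdRVcxACRnhUaJmVEAAAABS+y6l1VneJYzV4mqupdVRYtVYgESRq1kRVVUUwJlQhECjv6mVXiZdERXm8t2VkMiJRJDIkV76DVEQyEQEhJEVBFbvKmImtxSNFirpBEjQyIRIzVFZ5uTNmVUERFEIRARAAAVq87tlAE1irlAASNDMiFXaZhplTM2iGIRE1VTIRAAAABd/6MAAUespBESNFRDMTIntmlTMyRjAAEkQzVWQAAAAAVxAAAUi8pREiRFVVVFQzSJhjEjEQABEjMhESMQAAAAAAAAAVnMkxEjRVZlVWhnlxe1IBIRESIkQzIREAAAAAAAAAAmzschJEVVZmZlVYdjE7pSMiIiMzRVREMhAAAAAAAAAmraVHmFVVZ3d3ZlUwA2jLt0ISNEQ1VEREMREBJGqoZFe7mqhUVmd2eHdmYBE4YUvIVDREVTREMzMhAAI0VXiYma7qUjV4iIh3Zmd2RYhyA72URFVVNEMzMxAANVQxGdvfzJRFZ5qqqXVVZ3lliUIABYVVVVVDQzRCAVdkIRN5eHm2RVVomqqYZXd2eGQRAAAANVZmZlMyEzEomql2irdaukESNGd4iYh4iIVlZUEAAAATRXiIUhABEXiGaJu7p3qoIAASI0RXiZmqqDBHYgABR0MiNFQwFYQnhzEBNFVld3UQAAEiESNpqqqrcSQyEBNWIjIhEjOYeahzIREjIiaoYyEAAREAACSJqZhyISECilIRMzM0Q1RFVVMzMzEkeqUiMhEREAAAASV3VFElhwFFhCAkVlQjVEREM0VURniJUAAREhERERAAEjMzVIdBAAADQwE0MRVEZnZFZlZ4iYMQAAESIiM0ZTEREjWQAAAAAAABABIANTZmd3ZniJq6UQAAARIjNHm7lkI2nOEAAAAAAAAAAAEjdmdlZ3mry5YQAAASIzRXm83bvL3/9zAAEUIgN4MANplmdlVnmrpzIAAAATZnZ4q83u7//uyrs1Z4iUVmZyKZiHdmd3iZcgAAAAEjeau83u7d7/7bdD/s///FRlVXUhNVZmZneJYhAAAAEUe/////7cqqqoRES7/v/6RnVEUyMRVmVmd4dCIQAAEmvrvMy5iIUzaFQzRiNmjOhWVEJWW7gzVmZ4hTIzMiNXq4YxAAACECV0RTN4EmmaxlVEIAJGmpZmZ3djMzRFestAAAAAACEBV0NTSHlYRYl1QzIRRHZmdlZmd1M0RXmrkwAAAAAAEBeFIjJ4hqhlZCMhAEmJRVZmZVZmVUVXmqcgAAAAAAAkZlIjQ2iXiHZAEiE4qYhlVmdlZmZmZWeJURERAAAAASETESNDaIiYhiEBFYmYinRFZ3ZVVWZlVWQiMyISABEiERAAExN4iahxARFXeam6lURXiIh2ZlVFUzNEMjM1VmdiAAAAF5h5ynEBJVaJebuoQ0aJqpdlRFVUREM3eIVEM2dBACfLqGepUhI1Z3VquqqENFeIhjMld3VDIlZmd2Q0R6u8yruERmZDMiRWRFdnqYZDIjRDIjeIdCJFZVVVZlRFeJqnIRNn"/>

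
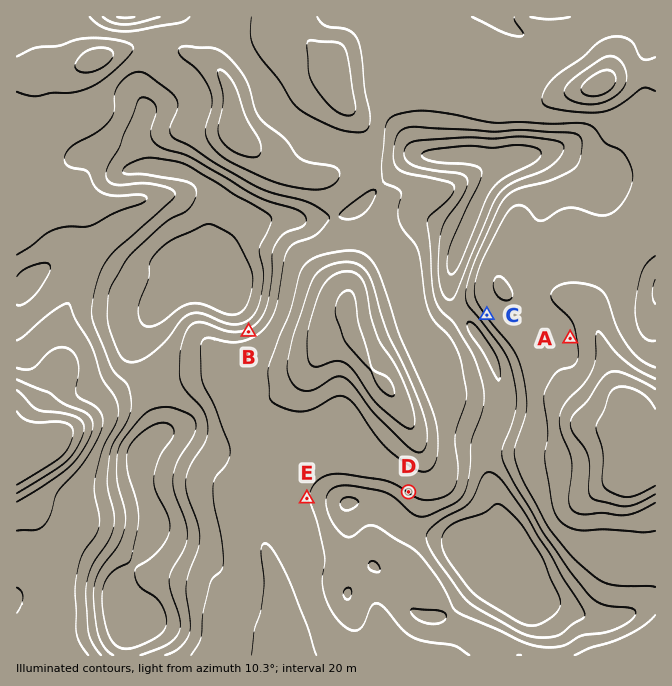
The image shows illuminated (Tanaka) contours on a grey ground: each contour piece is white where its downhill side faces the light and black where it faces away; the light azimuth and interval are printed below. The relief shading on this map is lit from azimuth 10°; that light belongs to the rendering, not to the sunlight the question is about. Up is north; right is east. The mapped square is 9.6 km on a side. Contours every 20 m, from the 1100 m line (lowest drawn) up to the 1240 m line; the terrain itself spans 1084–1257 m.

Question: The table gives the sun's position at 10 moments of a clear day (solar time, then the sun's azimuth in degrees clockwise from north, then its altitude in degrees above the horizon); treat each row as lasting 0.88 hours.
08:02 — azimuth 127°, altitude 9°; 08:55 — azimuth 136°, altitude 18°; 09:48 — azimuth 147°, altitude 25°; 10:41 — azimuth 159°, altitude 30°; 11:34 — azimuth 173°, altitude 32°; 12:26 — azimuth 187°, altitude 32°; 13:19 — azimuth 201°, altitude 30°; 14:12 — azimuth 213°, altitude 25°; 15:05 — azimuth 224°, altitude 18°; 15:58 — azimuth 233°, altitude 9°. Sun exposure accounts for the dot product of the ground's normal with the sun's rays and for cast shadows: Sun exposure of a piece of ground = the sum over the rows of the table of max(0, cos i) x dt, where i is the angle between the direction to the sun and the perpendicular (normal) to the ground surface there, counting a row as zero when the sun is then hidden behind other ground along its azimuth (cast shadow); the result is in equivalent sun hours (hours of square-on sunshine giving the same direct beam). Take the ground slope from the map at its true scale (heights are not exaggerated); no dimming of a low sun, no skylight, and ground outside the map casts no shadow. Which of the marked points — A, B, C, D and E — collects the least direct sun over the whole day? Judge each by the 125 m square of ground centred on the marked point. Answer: B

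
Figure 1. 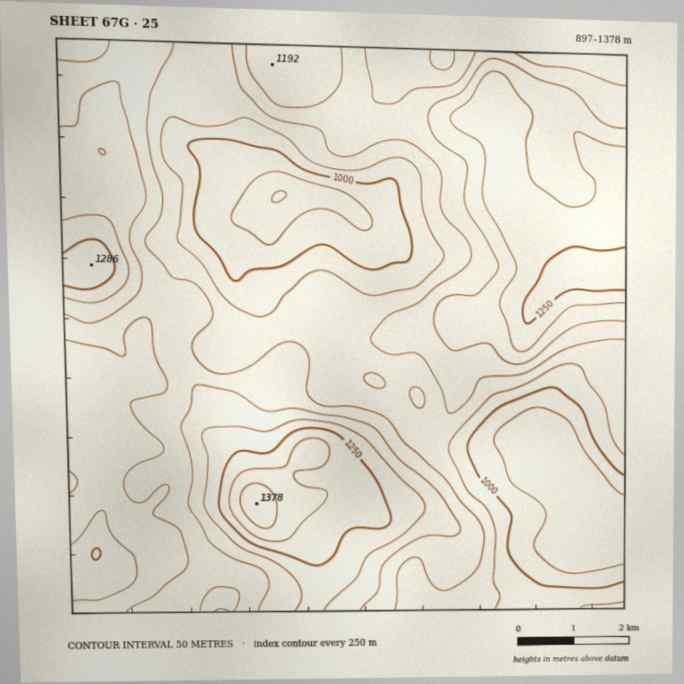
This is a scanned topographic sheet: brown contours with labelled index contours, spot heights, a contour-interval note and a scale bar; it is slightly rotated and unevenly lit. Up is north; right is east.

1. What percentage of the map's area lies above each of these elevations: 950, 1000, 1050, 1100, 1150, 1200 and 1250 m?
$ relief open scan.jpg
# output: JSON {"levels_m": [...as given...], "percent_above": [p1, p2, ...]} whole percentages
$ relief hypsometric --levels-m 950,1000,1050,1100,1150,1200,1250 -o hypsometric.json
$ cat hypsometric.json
{"levels_m": [950, 1000, 1050, 1100, 1150, 1200, 1250], "percent_above": [94, 86, 77, 53, 32, 18, 7]}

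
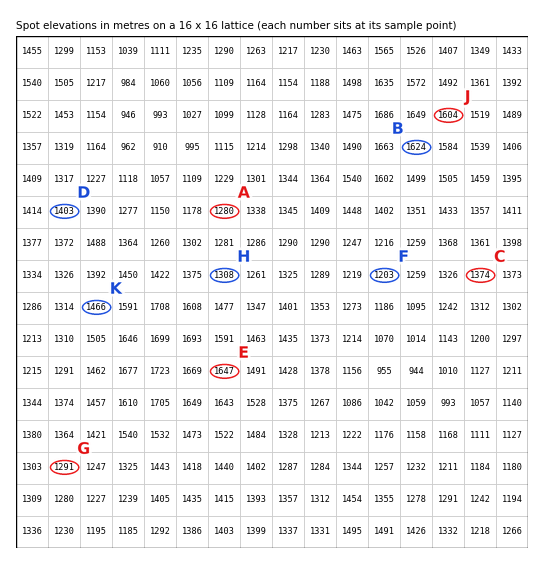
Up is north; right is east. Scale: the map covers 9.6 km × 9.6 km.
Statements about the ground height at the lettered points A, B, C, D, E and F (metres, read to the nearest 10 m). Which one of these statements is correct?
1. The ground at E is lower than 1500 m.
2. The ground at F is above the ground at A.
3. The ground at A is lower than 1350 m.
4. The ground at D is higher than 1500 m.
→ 3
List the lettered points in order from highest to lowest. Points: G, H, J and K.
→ J K H G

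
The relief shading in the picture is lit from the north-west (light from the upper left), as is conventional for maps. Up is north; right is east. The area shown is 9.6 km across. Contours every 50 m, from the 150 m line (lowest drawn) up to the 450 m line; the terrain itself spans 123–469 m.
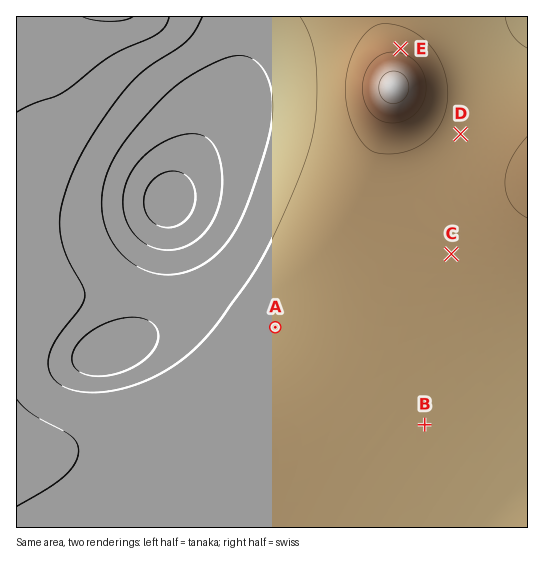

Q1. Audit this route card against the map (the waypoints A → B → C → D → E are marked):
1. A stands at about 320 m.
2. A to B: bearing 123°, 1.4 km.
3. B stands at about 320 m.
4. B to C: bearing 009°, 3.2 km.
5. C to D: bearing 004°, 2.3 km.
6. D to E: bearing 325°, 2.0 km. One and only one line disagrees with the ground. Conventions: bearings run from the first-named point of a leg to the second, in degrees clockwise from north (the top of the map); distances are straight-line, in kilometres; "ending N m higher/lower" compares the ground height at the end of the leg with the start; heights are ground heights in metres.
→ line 2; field distance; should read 3.3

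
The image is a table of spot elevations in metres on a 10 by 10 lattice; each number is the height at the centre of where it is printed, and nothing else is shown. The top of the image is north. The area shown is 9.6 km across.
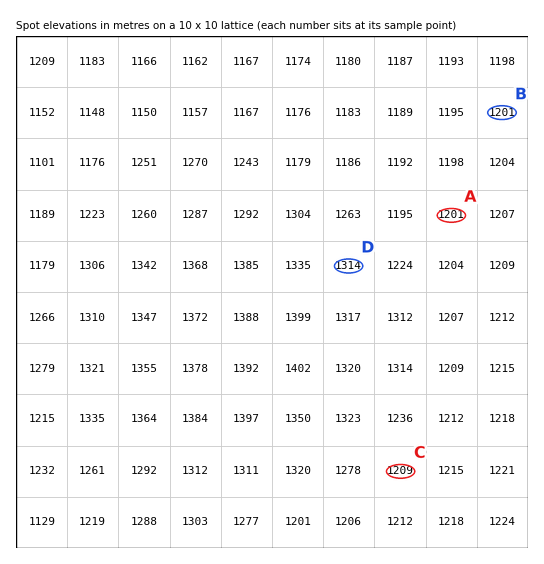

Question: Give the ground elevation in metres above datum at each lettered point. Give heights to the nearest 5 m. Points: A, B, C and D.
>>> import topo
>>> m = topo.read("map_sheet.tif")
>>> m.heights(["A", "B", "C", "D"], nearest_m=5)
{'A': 1200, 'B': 1200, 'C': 1210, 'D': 1315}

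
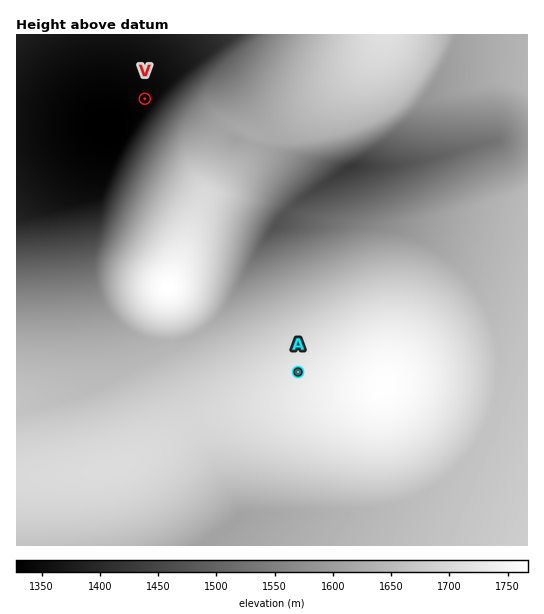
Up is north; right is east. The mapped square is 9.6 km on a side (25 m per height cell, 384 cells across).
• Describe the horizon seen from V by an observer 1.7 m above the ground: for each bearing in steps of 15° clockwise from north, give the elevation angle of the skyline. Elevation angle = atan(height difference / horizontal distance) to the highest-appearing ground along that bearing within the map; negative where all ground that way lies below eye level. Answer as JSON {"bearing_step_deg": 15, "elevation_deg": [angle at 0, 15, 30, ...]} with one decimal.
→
{"bearing_step_deg": 15, "elevation_deg": [1.4, 1.6, 1.9, 2.1, 3.8, 8.0, 11.2, 13.4, 14.5, 14.5, 13.4, 11.2, 8.0, 3.7, 3.1, 1.1, 0.5, 0.4, 0.5, 0.7, 0.9, 0.8, 0.9, 1.1]}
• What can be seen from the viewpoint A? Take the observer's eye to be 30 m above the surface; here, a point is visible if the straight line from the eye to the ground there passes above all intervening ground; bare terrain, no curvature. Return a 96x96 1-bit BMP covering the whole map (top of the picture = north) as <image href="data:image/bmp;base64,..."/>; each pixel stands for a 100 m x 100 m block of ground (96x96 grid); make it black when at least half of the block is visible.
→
<image width="96" height="96" href="data:image/bmp;base64,Qk2+BAAAAAAAAD4AAAAoAAAAYAAAAGAAAAABAAEAAAAAAIAEAAATCwAAEwsAAAIAAAAAAAAA////AAAAAAAAAAAAAAAAAAAAAAAAAAAAAAAAAAAAAAAAAAAAAAAAAAAAAAAAAAAHwAAAAAAAAAAAAAA/wAAAAAAAAAAAAAD/4AAAAAAAAAAAAAf/4AAAAAAAAAAAAB//8AAAAAAAAAD+Af//8AAAAAAAAAD/////8AAAAAAAAAD/////+AAAAAAAAAD/////+AAAAAAAAAD/////+AAAAAAAAAD/////+AAAAAAAAAD/////+AAAAAAAAAD//////AAAAAAAAAD//////AAAAAAAAAD//////gAAAAAAAAD//////wAAAAAAAAD//////8AAAAAAAAD///////wAAAAAAAD////////4AAAAAAD/////////8AAAAAD//////////wAAAAD//////////8AAAAD//////////8AAAAD//////////+AAAAD//////////+AAAAD///////////AAAAD///////////AAAAD///////////AAAAD///////////gAAAD///////////gAAAD///////////gAAAD///////////gAAAD///////////gAAAD///////////gAAAD///////////gAAAD///////////AAAAD///////////AAAAD///B///////AAAAD//4B//////+AAAAD//AB//Af//+AAAAD/wAA//gA//8AAAAD+AAA//gAB/8AAAADwAAA//wAAH4AAAACAAAAf/wAAAgAAAAAAAAAP/4AAAAAAAAAAAAAP/4AAAAAAAAAAAAAH/4AAAAAAAAAAAAAD/8AAAAAAAAAAAAAD/8AAAAAAAAAAAAAB/+AAAAAAAAAAAAAB/+AAAAAAAAAAAAAB//AAAAAAAAAAAAAA//AAAAAAAAAAAAAA//gAAAAAAAAAAAAA//gAAAAAAAAAAAAAf/wAAAAAAAAAAAAAf/wAAAAAAAAAAAAAf/4AAAAAAAAAAAAAP/8AAAAAAAAAAAAAP/+AAAAAAAAAAAAAP//AAAAAAAAAAAAAH//gAAAAAAAAAAAAH//wAAAAAA8AAAAAH//4AAAAAAcAAAAAAP/8AAAAAAMAAAAAAH/+AAAAAAEAAAAAAH//gAAAAAEAAAAAAD//wAAAAAEAAAAAAD//4AAAAAAAAAAAAB///AAAAAAAAAAAAA///wAAAAEAAAAAAAf//+AAAAEAAAAAAA/////8AAEAAAAAAB//////4AMAAAAAAD///////w8AAAAAAEf///////8AAAAAAAP///////8AAAAAAAP///////8AAAAAAAP///////8AAAAAAAH///////8AAAAAAAH///////8AAAAAAAB///////8AAAAAAAA///////8AAAAAAAAf//////8AAAAAAAAP//////8AAAAAAAAH//////8AAAAAAAAD//////8AAAAAAAAB//////8AAAAAAAAAf/////8AAAAAAAAAP/////8AAAAAAAAAH/////8AAAAAAAAAH//4//8AAAAAAAAAH//wP/8="/>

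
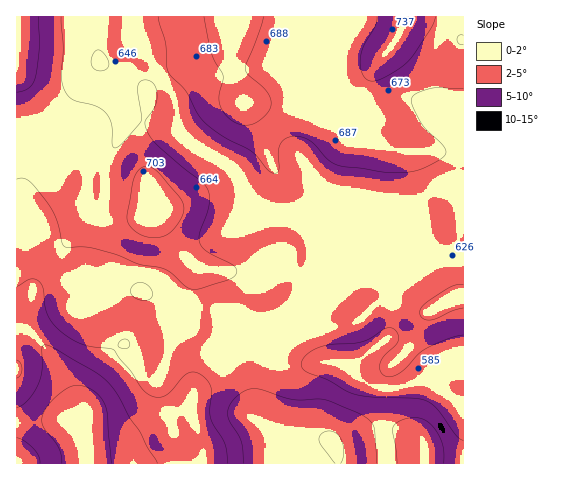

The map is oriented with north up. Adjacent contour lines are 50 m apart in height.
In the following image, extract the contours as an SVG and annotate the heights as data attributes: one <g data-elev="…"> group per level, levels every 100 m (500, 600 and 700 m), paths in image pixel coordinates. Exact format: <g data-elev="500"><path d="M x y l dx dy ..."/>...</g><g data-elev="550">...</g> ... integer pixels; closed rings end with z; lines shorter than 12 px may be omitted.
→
<g data-elev="500"><path d="M62 463l-3-14-15-22-2-10 5-10 9-11 12-8 9-3 8 2 9 4 6 6 5 7 2 10 4 49"/></g><g data-elev="600"><path d="M463 440l-8-6-18-26-10-7-11-3-42-1-20-3-27-14-20-8-4-3-2-5 2-4 3-5 12-7 12-3 32-3 9-4 13-9 6-1 7 4 1 8-3 6-12 11-3 11 3 7 8 2 12-6 15-17 7-5 23-10 15-4"/><path d="M17 378l4-3 1-6-2-6-3-3"/><path d="M122 348l-4-2 1-4 4-3 4 1 3 3-1 4-3 2z"/><path d="M17 287l14-8 8 2 4 7 4 25 9 14 12 10 13 7 10 3 22 3 18 21 11 18 9 7 8 1 7-2 17-19 6-3 7-1 7 4 5 6 3 6-1 29 3 8 12 19 3 19"/></g><g data-elev="700"><path d="M341 463l3-10-2-13-7-7-9-2-6 4-1 6 16 22"/><path d="M148 237l12 0 10-5 10-12 4-12-4-10-20-24-7-6-7-2-7 4-5 8-7 39 1 6 5 6 6 5z"/><path d="M17 92l7-1 5-3 6-10 4-30 0-31"/><path d="M463 35l-4 1-2 4 2 4 4 0"/><path d="M204 17l8 37 11 22-4 20 1 10 4 7 7 7 7 4 8 1 7-1 8-5 7-7 3-7 0-6-4-7-19-17-3-6 19-52"/><path d="M377 17l-1 8-12 21-4 13 1 9 2 7 4 4 4 2 7-1 8-4 21-14 23-33 6-12"/></g>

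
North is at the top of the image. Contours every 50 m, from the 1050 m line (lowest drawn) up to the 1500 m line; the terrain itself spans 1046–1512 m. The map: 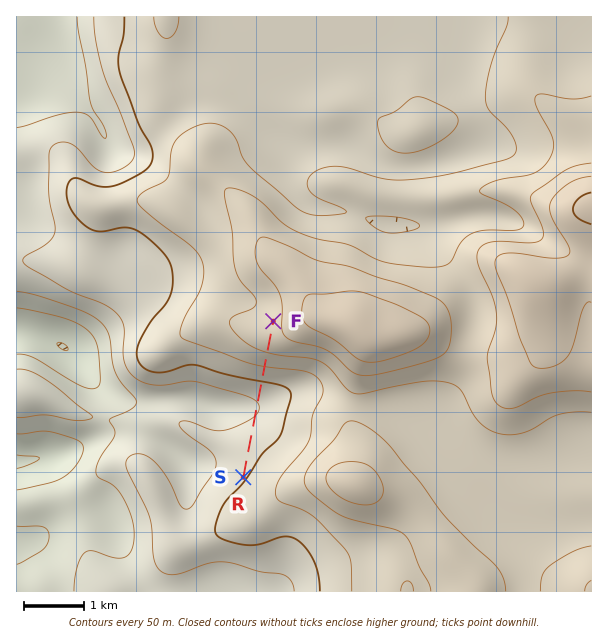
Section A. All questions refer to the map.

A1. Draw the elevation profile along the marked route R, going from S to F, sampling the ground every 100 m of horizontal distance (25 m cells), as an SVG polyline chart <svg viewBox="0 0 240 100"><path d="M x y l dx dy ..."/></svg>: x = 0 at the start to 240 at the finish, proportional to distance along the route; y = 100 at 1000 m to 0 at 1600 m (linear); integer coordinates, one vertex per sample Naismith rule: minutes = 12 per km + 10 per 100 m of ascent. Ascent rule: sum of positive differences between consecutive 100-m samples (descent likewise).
<svg viewBox="0 0 240 100"><path d="M0 59l9 1 9 0 9 0 9 0 9 1 9 0 9 1 10 2 9 1 9 1 9 1 9 0 9-1 9-2 9-2 9-3 9-3 9-3 9-4 9-3 9-4 9-3 9-2 10-1 9 0 9 0 4 0"/></svg>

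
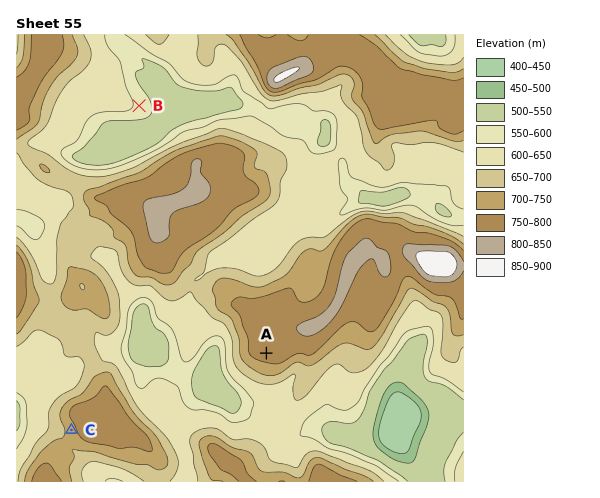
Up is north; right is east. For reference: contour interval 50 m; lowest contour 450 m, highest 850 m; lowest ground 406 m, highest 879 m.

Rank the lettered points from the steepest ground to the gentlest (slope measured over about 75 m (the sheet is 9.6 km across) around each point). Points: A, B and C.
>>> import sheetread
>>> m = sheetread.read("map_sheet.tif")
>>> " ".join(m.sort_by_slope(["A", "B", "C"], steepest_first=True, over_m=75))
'C B A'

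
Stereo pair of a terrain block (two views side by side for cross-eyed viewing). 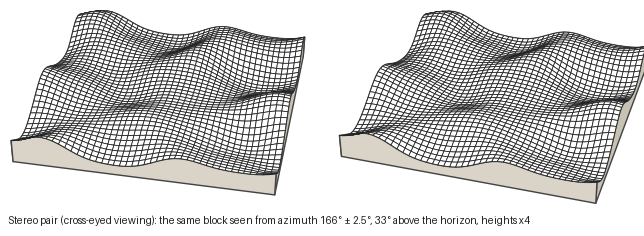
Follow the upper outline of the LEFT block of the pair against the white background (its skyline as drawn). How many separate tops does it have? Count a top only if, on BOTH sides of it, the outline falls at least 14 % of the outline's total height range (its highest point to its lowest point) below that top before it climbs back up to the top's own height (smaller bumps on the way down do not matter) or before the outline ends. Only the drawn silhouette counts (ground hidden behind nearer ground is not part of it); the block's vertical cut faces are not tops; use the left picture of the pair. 1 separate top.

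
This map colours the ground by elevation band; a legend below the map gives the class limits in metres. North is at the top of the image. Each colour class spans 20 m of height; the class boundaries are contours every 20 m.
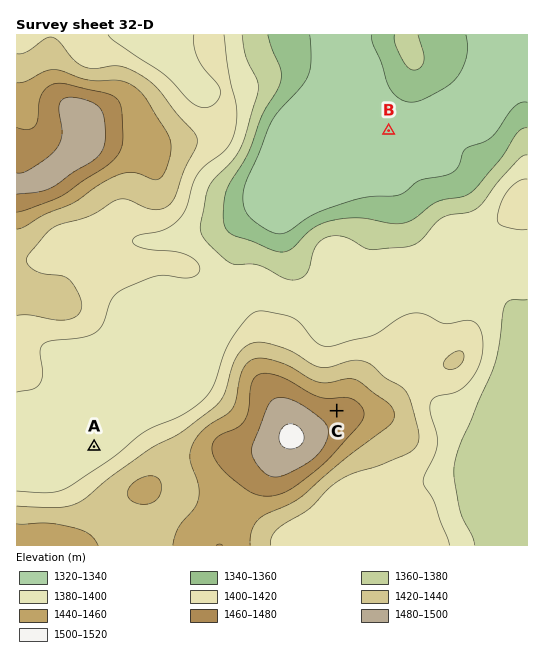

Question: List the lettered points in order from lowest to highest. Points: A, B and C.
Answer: B A C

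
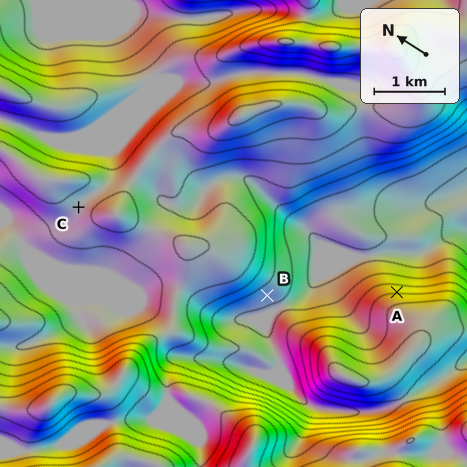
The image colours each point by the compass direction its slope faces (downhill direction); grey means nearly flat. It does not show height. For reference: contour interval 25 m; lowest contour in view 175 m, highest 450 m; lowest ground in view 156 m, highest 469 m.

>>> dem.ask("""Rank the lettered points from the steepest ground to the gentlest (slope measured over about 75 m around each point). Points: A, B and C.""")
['A', 'B', 'C']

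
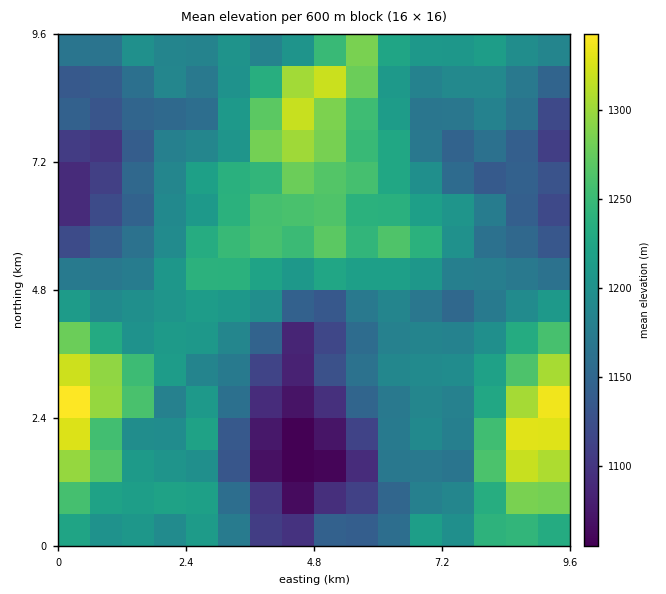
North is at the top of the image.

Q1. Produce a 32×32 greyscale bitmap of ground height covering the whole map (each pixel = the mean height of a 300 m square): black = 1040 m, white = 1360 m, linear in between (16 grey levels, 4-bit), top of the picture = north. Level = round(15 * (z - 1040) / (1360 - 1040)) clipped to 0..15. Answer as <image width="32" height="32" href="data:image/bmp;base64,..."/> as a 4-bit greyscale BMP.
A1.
<image width="32" height="32" href="data:image/bmp;base64,Qk12AgAAAAAAAHYAAAAoAAAAIAAAACAAAAABAAQAAAAAAAACAAATCwAAEwsAABAAAAAAAAAAAAAAABEREQAiIiIAMzMzAERERABVVVUAZmZmAHd3dwCIiIgAmZmZAKqqqgC7u7sAzMzMAN3d3QDu7u4A////AImIiHd4dkM0VUNHmHeZmIiYh4d4iXUyIkZlR5h4qrupqYiImZl1QxE0REaHeJq7u7uZmIiIZTIREiNGZmd6vMzMuZh4d1QhEREjVmVWjM3czMmHeIdTERERFGd2Zp3t3d3Jd3iXUyERESRnd2aM7t3uuYhoqFQhERI1Znd3i97u/su5ZphkMiEjRWZ3dovN7u7dyXZ4dTIhJFZnd3Z5vN7t3LmHZ3ZCIjVmZ3d3iavN3cuqmHZmUyI1Znd4h4mqzcy5iImHdlMiNVZ3d3eImry6l3d4iHdlIjRWZnZmd4mZmHd3iIiIhlM0VndmVmd4iId3eIiIiIhlVXd3ZlVnd3d3d2d4mZmYd4iIiHdmZmZmZlZneZqZqImpiJmJh3dmVlRVZnibqaqKu5qrqYdmZVUzRVZ3iZq6q8qqq6mIZVVEI0RVZ4iaq7q6qaqZmHZEQyM0VXiImaq6uqmYiIdmZUQiNEZniJmZq6u6mIdlRFVEMiRWd4mqqr26qqiHZVVFRDMjRneHiby9y6qodlVVVDNDM0Vndmi8zcupmGVVZmVDVDRVVlV4rN3LuphmVndlQ1VFVVVWiavey7mXZmd3dURURVZ2Znibzt3Jh2Z3d3VVVVVXh2Z3ebzd25d3d3d2VWZleHZnd2eJrMyYh4iId3ZmZoh3d4h3d4m7mIiImIeH"/>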